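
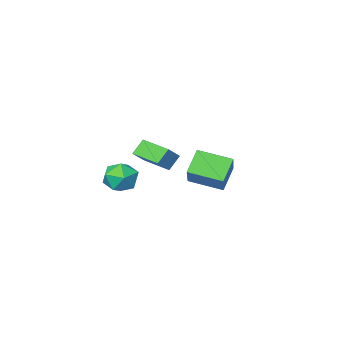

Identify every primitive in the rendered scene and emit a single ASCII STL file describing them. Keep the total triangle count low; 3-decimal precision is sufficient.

solid 
facet normal -0.697 0.679 -0.230
outer loop
vertex -3.782 -3.611 0.262
vertex -2.965 -2.313 1.622
vertex -2.834 -3.022 -0.87
endloop
endfacet
facet normal -0.399 -0.633 -0.663
outer loop
vertex -1.475 -4.347 -0.422
vertex -3.782 -3.611 0.262
vertex -2.834 -3.022 -0.87
endloop
endfacet
facet normal -0.696 0.680 -0.230
outer loop
vertex -2.834 -3.022 -0.87
vertex -2.965 -2.313 1.622
vertex -2.016 -1.724 0.49
endloop
endfacet
facet normal 0.596 0.371 -0.712
outer loop
vertex -2.016 -1.724 0.49
vertex -1.475 -4.347 -0.422
vertex -2.834 -3.022 -0.87
endloop
endfacet
facet normal -0.596 -0.371 0.712
outer loop
vertex -3.782 -3.611 0.262
vertex -1.606 -3.638 2.07
vertex -2.965 -2.313 1.622
endloop
endfacet
facet normal -0.399 -0.633 -0.664
outer loop
vertex -2.424 -4.936 0.71
vertex -3.782 -3.611 0.262
vertex -1.475 -4.347 -0.422
endloop
endfacet
facet normal -0.596 -0.370 0.712
outer loop
vertex -2.424 -4.936 0.71
vertex -1.606 -3.638 2.07
vertex -3.782 -3.611 0.262
endloop
endfacet
facet normal 0.399 0.633 0.664
outer loop
vertex -2.965 -2.313 1.622
vertex -1.606 -3.638 2.07
vertex -2.016 -1.724 0.49
endloop
endfacet
facet normal 0.596 0.371 -0.712
outer loop
vertex -0.658 -3.049 0.938
vertex -1.475 -4.347 -0.422
vertex -2.016 -1.724 0.49
endloop
endfacet
facet normal 0.399 0.633 0.663
outer loop
vertex -2.016 -1.724 0.49
vertex -1.606 -3.638 2.07
vertex -0.658 -3.049 0.938
endloop
endfacet
facet normal 0.696 -0.680 0.230
outer loop
vertex -0.658 -3.049 0.938
vertex -2.424 -4.936 0.71
vertex -1.475 -4.347 -0.422
endloop
endfacet
facet normal 0.697 -0.680 0.230
outer loop
vertex -1.606 -3.638 2.07
vertex -2.424 -4.936 0.71
vertex -0.658 -3.049 0.938
endloop
endfacet
facet normal -0.655 -0.126 0.745
outer loop
vertex 2.724 -1.487 4.564
vertex 2.277 0.222 4.46
vertex 1.962 -1.73 3.853
endloop
endfacet
facet normal 0.253 -0.966 0.058
outer loop
vertex 2.623 -1.602 3.1
vertex 2.724 -1.487 4.564
vertex 1.962 -1.73 3.853
endloop
endfacet
facet normal -0.655 -0.126 0.745
outer loop
vertex 1.962 -1.73 3.853
vertex 2.277 0.222 4.46
vertex 1.515 -0.02 3.749
endloop
endfacet
facet normal -0.713 -0.227 -0.664
outer loop
vertex 1.515 -0.02 3.749
vertex 2.623 -1.602 3.1
vertex 1.962 -1.73 3.853
endloop
endfacet
facet normal 0.713 0.227 0.664
outer loop
vertex 2.724 -1.487 4.564
vertex 2.938 0.35 3.707
vertex 2.277 0.222 4.46
endloop
endfacet
facet normal 0.252 -0.966 0.058
outer loop
vertex 3.385 -1.36 3.811
vertex 2.724 -1.487 4.564
vertex 2.623 -1.602 3.1
endloop
endfacet
facet normal 0.713 0.227 0.664
outer loop
vertex 3.385 -1.36 3.811
vertex 2.938 0.35 3.707
vertex 2.724 -1.487 4.564
endloop
endfacet
facet normal -0.253 0.966 -0.058
outer loop
vertex 2.277 0.222 4.46
vertex 2.938 0.35 3.707
vertex 1.515 -0.02 3.749
endloop
endfacet
facet normal -0.713 -0.227 -0.664
outer loop
vertex 2.176 0.107 2.996
vertex 2.623 -1.602 3.1
vertex 1.515 -0.02 3.749
endloop
endfacet
facet normal -0.253 0.966 -0.059
outer loop
vertex 1.515 -0.02 3.749
vertex 2.938 0.35 3.707
vertex 2.176 0.107 2.996
endloop
endfacet
facet normal 0.655 0.126 -0.745
outer loop
vertex 2.176 0.107 2.996
vertex 3.385 -1.36 3.811
vertex 2.623 -1.602 3.1
endloop
endfacet
facet normal 0.655 0.126 -0.745
outer loop
vertex 2.938 0.35 3.707
vertex 3.385 -1.36 3.811
vertex 2.176 0.107 2.996
endloop
endfacet
facet normal -0.978 0.001 0.211
outer loop
vertex 2.824 -2.039 1.594
vertex 3.02 -2.478 2.506
vertex 3.003 -1.451 2.422
endloop
endfacet
facet normal -0.809 0.548 -0.214
outer loop
vertex 2.824 -2.039 1.594
vertex 3.003 -1.451 2.422
vertex 3.415 -1.199 1.512
endloop
endfacet
facet normal -0.514 0.283 -0.809
outer loop
vertex 2.824 -2.039 1.594
vertex 3.415 -1.199 1.512
vertex 3.688 -2.07 1.034
endloop
endfacet
facet normal -0.502 -0.428 -0.751
outer loop
vertex 2.824 -2.039 1.594
vertex 3.688 -2.07 1.034
vertex 3.443 -2.861 1.648
endloop
endfacet
facet normal -0.789 -0.602 -0.120
outer loop
vertex 2.824 -2.039 1.594
vertex 3.443 -2.861 1.648
vertex 3.02 -2.478 2.506
endloop
endfacet
facet normal -0.315 0.942 0.118
outer loop
vertex 3.415 -1.199 1.512
vertex 3.003 -1.451 2.422
vertex 3.977 -1.119 2.372
endloop
endfacet
facet normal -0.589 0.056 0.806
outer loop
vertex 3.003 -1.451 2.422
vertex 3.02 -2.478 2.506
vertex 3.732 -1.91 2.986
endloop
endfacet
facet normal -0.284 -0.920 0.271
outer loop
vertex 3.02 -2.478 2.506
vertex 3.443 -2.861 1.648
vertex 4.005 -2.781 2.508
endloop
endfacet
facet normal 0.179 -0.637 -0.750
outer loop
vertex 3.443 -2.861 1.648
vertex 3.688 -2.07 1.034
vertex 4.417 -2.529 1.598
endloop
endfacet
facet normal 0.159 0.513 -0.844
outer loop
vertex 3.688 -2.07 1.034
vertex 3.415 -1.199 1.512
vertex 4.4 -1.502 1.514
endloop
endfacet
facet normal 0.502 0.428 0.751
outer loop
vertex 4.596 -1.941 2.426
vertex 3.977 -1.119 2.372
vertex 3.732 -1.91 2.986
endloop
endfacet
facet normal 0.514 -0.283 0.809
outer loop
vertex 4.596 -1.941 2.426
vertex 3.732 -1.91 2.986
vertex 4.005 -2.781 2.508
endloop
endfacet
facet normal 0.809 -0.548 0.214
outer loop
vertex 4.596 -1.941 2.426
vertex 4.005 -2.781 2.508
vertex 4.417 -2.529 1.598
endloop
endfacet
facet normal 0.978 -0.001 -0.211
outer loop
vertex 4.596 -1.941 2.426
vertex 4.417 -2.529 1.598
vertex 4.4 -1.502 1.514
endloop
endfacet
facet normal 0.789 0.602 0.120
outer loop
vertex 4.596 -1.941 2.426
vertex 4.4 -1.502 1.514
vertex 3.977 -1.119 2.372
endloop
endfacet
facet normal -0.179 0.637 0.750
outer loop
vertex 3.732 -1.91 2.986
vertex 3.977 -1.119 2.372
vertex 3.003 -1.451 2.422
endloop
endfacet
facet normal -0.159 -0.513 0.844
outer loop
vertex 4.005 -2.781 2.508
vertex 3.732 -1.91 2.986
vertex 3.02 -2.478 2.506
endloop
endfacet
facet normal 0.315 -0.942 -0.118
outer loop
vertex 4.417 -2.529 1.598
vertex 4.005 -2.781 2.508
vertex 3.443 -2.861 1.648
endloop
endfacet
facet normal 0.589 -0.056 -0.806
outer loop
vertex 4.4 -1.502 1.514
vertex 4.417 -2.529 1.598
vertex 3.688 -2.07 1.034
endloop
endfacet
facet normal 0.284 0.920 -0.271
outer loop
vertex 3.977 -1.119 2.372
vertex 4.4 -1.502 1.514
vertex 3.415 -1.199 1.512
endloop
endfacet

endsolid


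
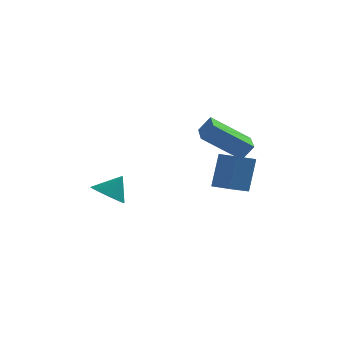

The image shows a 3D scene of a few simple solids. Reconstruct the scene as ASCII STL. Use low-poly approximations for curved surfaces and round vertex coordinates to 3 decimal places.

solid 
facet normal -0.511 -0.306 -0.804
outer loop
vertex -0.765 -3.524 1.509
vertex -1.452 -3.551 1.956
vertex -1.078 -2.98 1.501
endloop
endfacet
facet normal 0.865 0.497 -0.068
outer loop
vertex -0.765 -3.524 1.509
vertex -1.078 -2.98 1.501
vertex -0.848 -3.189 2.904
endloop
endfacet
facet normal -0.512 -0.305 -0.803
outer loop
vertex -1.078 -2.98 1.501
vertex -1.452 -3.551 1.956
vertex -1.61 -2.77 1.76
endloop
endfacet
facet normal 0.396 0.915 0.071
outer loop
vertex -1.078 -2.98 1.501
vertex -1.61 -2.77 1.76
vertex -0.848 -3.189 2.904
endloop
endfacet
facet normal -0.512 -0.305 -0.803
outer loop
vertex -1.61 -2.77 1.76
vertex -1.452 -3.551 1.956
vertex -2.049 -3.018 2.134
endloop
endfacet
facet normal -0.144 0.894 0.424
outer loop
vertex -1.61 -2.77 1.76
vertex -2.049 -3.018 2.134
vertex -0.848 -3.189 2.904
endloop
endfacet
facet normal -0.512 -0.305 -0.803
outer loop
vertex -2.049 -3.018 2.134
vertex -1.452 -3.551 1.956
vertex -2.138 -3.577 2.403
endloop
endfacet
facet normal -0.437 0.446 0.781
outer loop
vertex -2.049 -3.018 2.134
vertex -2.138 -3.577 2.403
vertex -0.848 -3.189 2.904
endloop
endfacet
facet normal -0.512 -0.306 -0.803
outer loop
vertex -2.138 -3.577 2.403
vertex -1.452 -3.551 1.956
vertex -1.825 -4.121 2.411
endloop
endfacet
facet normal -0.313 -0.166 0.935
outer loop
vertex -2.138 -3.577 2.403
vertex -1.825 -4.121 2.411
vertex -0.848 -3.189 2.904
endloop
endfacet
facet normal -0.511 -0.307 -0.803
outer loop
vertex -1.825 -4.121 2.411
vertex -1.452 -3.551 1.956
vertex -1.293 -4.331 2.153
endloop
endfacet
facet normal 0.156 -0.584 0.796
outer loop
vertex -1.825 -4.121 2.411
vertex -1.293 -4.331 2.153
vertex -0.848 -3.189 2.904
endloop
endfacet
facet normal -0.511 -0.307 -0.803
outer loop
vertex -1.293 -4.331 2.153
vertex -1.452 -3.551 1.956
vertex -0.854 -4.083 1.779
endloop
endfacet
facet normal 0.697 -0.563 0.444
outer loop
vertex -1.293 -4.331 2.153
vertex -0.854 -4.083 1.779
vertex -0.848 -3.189 2.904
endloop
endfacet
facet normal -0.511 -0.307 -0.803
outer loop
vertex -0.854 -4.083 1.779
vertex -1.452 -3.551 1.956
vertex -0.765 -3.524 1.509
endloop
endfacet
facet normal 0.989 -0.116 0.087
outer loop
vertex -0.854 -4.083 1.779
vertex -0.765 -3.524 1.509
vertex -0.848 -3.189 2.904
endloop
endfacet
facet normal -0.580 -0.078 -0.811
outer loop
vertex 2.259 -0.658 4.174
vertex 2.115 1.025 4.116
vertex 3.969 -0.554 2.942
endloop
endfacet
facet normal 0.085 -0.996 0.034
outer loop
vertex 4.485 -0.485 3.664
vertex 2.259 -0.658 4.174
vertex 3.969 -0.554 2.942
endloop
endfacet
facet normal -0.580 -0.078 -0.811
outer loop
vertex 3.969 -0.554 2.942
vertex 2.115 1.025 4.116
vertex 3.825 1.129 2.884
endloop
endfacet
facet normal 0.810 0.049 -0.584
outer loop
vertex 3.825 1.129 2.884
vertex 4.485 -0.485 3.664
vertex 3.969 -0.554 2.942
endloop
endfacet
facet normal -0.810 -0.049 0.584
outer loop
vertex 2.259 -0.658 4.174
vertex 2.631 1.094 4.838
vertex 2.115 1.025 4.116
endloop
endfacet
facet normal 0.085 -0.996 0.034
outer loop
vertex 2.775 -0.589 4.896
vertex 2.259 -0.658 4.174
vertex 4.485 -0.485 3.664
endloop
endfacet
facet normal -0.810 -0.049 0.584
outer loop
vertex 2.775 -0.589 4.896
vertex 2.631 1.094 4.838
vertex 2.259 -0.658 4.174
endloop
endfacet
facet normal -0.085 0.996 -0.034
outer loop
vertex 2.115 1.025 4.116
vertex 2.631 1.094 4.838
vertex 3.825 1.129 2.884
endloop
endfacet
facet normal 0.810 0.049 -0.584
outer loop
vertex 4.341 1.198 3.606
vertex 4.485 -0.485 3.664
vertex 3.825 1.129 2.884
endloop
endfacet
facet normal -0.085 0.996 -0.034
outer loop
vertex 3.825 1.129 2.884
vertex 2.631 1.094 4.838
vertex 4.341 1.198 3.606
endloop
endfacet
facet normal 0.580 0.078 0.811
outer loop
vertex 4.341 1.198 3.606
vertex 2.775 -0.589 4.896
vertex 4.485 -0.485 3.664
endloop
endfacet
facet normal 0.580 0.078 0.811
outer loop
vertex 2.631 1.094 4.838
vertex 2.775 -0.589 4.896
vertex 4.341 1.198 3.606
endloop
endfacet
facet normal -0.681 -0.643 0.350
outer loop
vertex 3.796 1.13 2.535
vertex 2.983 1.918 2.399
vertex 3.493 0.524 0.835
endloop
endfacet
facet normal 0.713 -0.691 0.119
outer loop
vertex 4.297 1.282 0.421
vertex 3.796 1.13 2.535
vertex 3.493 0.524 0.835
endloop
endfacet
facet normal -0.681 -0.643 0.350
outer loop
vertex 3.493 0.524 0.835
vertex 2.983 1.918 2.399
vertex 2.68 1.312 0.699
endloop
endfacet
facet normal -0.166 -0.331 -0.929
outer loop
vertex 2.68 1.312 0.699
vertex 4.297 1.282 0.421
vertex 3.493 0.524 0.835
endloop
endfacet
facet normal 0.166 0.331 0.929
outer loop
vertex 3.796 1.13 2.535
vertex 3.787 2.676 1.985
vertex 2.983 1.918 2.399
endloop
endfacet
facet normal 0.713 -0.691 0.119
outer loop
vertex 4.6 1.888 2.121
vertex 3.796 1.13 2.535
vertex 4.297 1.282 0.421
endloop
endfacet
facet normal 0.166 0.331 0.929
outer loop
vertex 4.6 1.888 2.121
vertex 3.787 2.676 1.985
vertex 3.796 1.13 2.535
endloop
endfacet
facet normal -0.713 0.691 -0.119
outer loop
vertex 2.983 1.918 2.399
vertex 3.787 2.676 1.985
vertex 2.68 1.312 0.699
endloop
endfacet
facet normal -0.166 -0.331 -0.929
outer loop
vertex 3.484 2.07 0.285
vertex 4.297 1.282 0.421
vertex 2.68 1.312 0.699
endloop
endfacet
facet normal -0.713 0.691 -0.119
outer loop
vertex 2.68 1.312 0.699
vertex 3.787 2.676 1.985
vertex 3.484 2.07 0.285
endloop
endfacet
facet normal 0.681 0.643 -0.350
outer loop
vertex 3.484 2.07 0.285
vertex 4.6 1.888 2.121
vertex 4.297 1.282 0.421
endloop
endfacet
facet normal 0.681 0.643 -0.350
outer loop
vertex 3.787 2.676 1.985
vertex 4.6 1.888 2.121
vertex 3.484 2.07 0.285
endloop
endfacet

endsolid


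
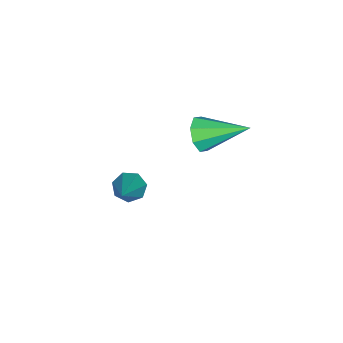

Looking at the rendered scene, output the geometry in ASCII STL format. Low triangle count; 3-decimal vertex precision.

solid 
facet normal -0.757 -0.217 -0.616
outer loop
vertex 1.053 -2.04 -0.382
vertex 0.677 -2.159 0.122
vertex 0.768 -1.605 -0.185
endloop
endfacet
facet normal 0.584 0.620 -0.524
outer loop
vertex 1.053 -2.04 -0.382
vertex 0.768 -1.605 -0.185
vertex 2.343 -1.681 1.478
endloop
endfacet
facet normal -0.758 -0.217 -0.616
outer loop
vertex 0.768 -1.605 -0.185
vertex 0.677 -2.159 0.122
vertex 0.415 -1.587 0.243
endloop
endfacet
facet normal 0.049 0.999 -0.001
outer loop
vertex 0.768 -1.605 -0.185
vertex 0.415 -1.587 0.243
vertex 2.343 -1.681 1.478
endloop
endfacet
facet normal -0.757 -0.217 -0.616
outer loop
vertex 0.415 -1.587 0.243
vertex 0.677 -2.159 0.122
vertex 0.259 -2.0 0.58
endloop
endfacet
facet normal -0.379 0.667 0.642
outer loop
vertex 0.415 -1.587 0.243
vertex 0.259 -2.0 0.58
vertex 2.343 -1.681 1.478
endloop
endfacet
facet normal -0.757 -0.218 -0.615
outer loop
vertex 0.259 -2.0 0.58
vertex 0.677 -2.159 0.122
vertex 0.418 -2.532 0.573
endloop
endfacet
facet normal -0.376 -0.125 0.918
outer loop
vertex 0.259 -2.0 0.58
vertex 0.418 -2.532 0.573
vertex 2.343 -1.681 1.478
endloop
endfacet
facet normal -0.758 -0.218 -0.615
outer loop
vertex 0.418 -2.532 0.573
vertex 0.677 -2.159 0.122
vertex 0.772 -2.783 0.226
endloop
endfacet
facet normal 0.054 -0.782 0.621
outer loop
vertex 0.418 -2.532 0.573
vertex 0.772 -2.783 0.226
vertex 2.343 -1.681 1.478
endloop
endfacet
facet normal -0.758 -0.218 -0.615
outer loop
vertex 0.772 -2.783 0.226
vertex 0.677 -2.159 0.122
vertex 1.054 -2.564 -0.199
endloop
endfacet
facet normal 0.588 -0.808 -0.026
outer loop
vertex 0.772 -2.783 0.226
vertex 1.054 -2.564 -0.199
vertex 2.343 -1.681 1.478
endloop
endfacet
facet normal -0.757 -0.217 -0.616
outer loop
vertex 1.054 -2.564 -0.199
vertex 0.677 -2.159 0.122
vertex 1.053 -2.04 -0.382
endloop
endfacet
facet normal 0.824 -0.185 -0.536
outer loop
vertex 1.054 -2.564 -0.199
vertex 1.053 -2.04 -0.382
vertex 2.343 -1.681 1.478
endloop
endfacet
facet normal 0.134 -0.896 -0.424
outer loop
vertex -2.462 -1.14 1.055
vertex -2.864 -0.894 0.408
vertex -2.096 -0.886 0.634
endloop
endfacet
facet normal 0.698 0.154 0.699
outer loop
vertex -2.462 -1.14 1.055
vertex -2.096 -0.886 0.634
vertex -3.136 0.934 1.272
endloop
endfacet
facet normal 0.134 -0.896 -0.423
outer loop
vertex -2.096 -0.886 0.634
vertex -2.864 -0.894 0.408
vertex -2.181 -0.638 0.081
endloop
endfacet
facet normal 0.877 0.474 0.078
outer loop
vertex -2.096 -0.886 0.634
vertex -2.181 -0.638 0.081
vertex -3.136 0.934 1.272
endloop
endfacet
facet normal 0.133 -0.896 -0.423
outer loop
vertex -2.181 -0.638 0.081
vertex -2.864 -0.894 0.408
vertex -2.665 -0.539 -0.281
endloop
endfacet
facet normal 0.517 0.694 -0.501
outer loop
vertex -2.181 -0.638 0.081
vertex -2.665 -0.539 -0.281
vertex -3.136 0.934 1.272
endloop
endfacet
facet normal 0.134 -0.896 -0.423
outer loop
vertex -2.665 -0.539 -0.281
vertex -2.864 -0.894 0.408
vertex -3.266 -0.649 -0.238
endloop
endfacet
facet normal -0.176 0.687 -0.705
outer loop
vertex -2.665 -0.539 -0.281
vertex -3.266 -0.649 -0.238
vertex -3.136 0.934 1.272
endloop
endfacet
facet normal 0.133 -0.896 -0.423
outer loop
vertex -3.266 -0.649 -0.238
vertex -2.864 -0.894 0.408
vertex -3.631 -0.902 0.183
endloop
endfacet
facet normal -0.790 0.456 -0.410
outer loop
vertex -3.266 -0.649 -0.238
vertex -3.631 -0.902 0.183
vertex -3.136 0.934 1.272
endloop
endfacet
facet normal 0.134 -0.896 -0.424
outer loop
vertex -3.631 -0.902 0.183
vertex -2.864 -0.894 0.408
vertex -3.547 -1.151 0.736
endloop
endfacet
facet normal -0.968 0.137 0.209
outer loop
vertex -3.631 -0.902 0.183
vertex -3.547 -1.151 0.736
vertex -3.136 0.934 1.272
endloop
endfacet
facet normal 0.134 -0.896 -0.423
outer loop
vertex -3.547 -1.151 0.736
vertex -2.864 -0.894 0.408
vertex -3.063 -1.249 1.097
endloop
endfacet
facet normal -0.607 -0.084 0.791
outer loop
vertex -3.547 -1.151 0.736
vertex -3.063 -1.249 1.097
vertex -3.136 0.934 1.272
endloop
endfacet
facet normal 0.133 -0.896 -0.423
outer loop
vertex -3.063 -1.249 1.097
vertex -2.864 -0.894 0.408
vertex -2.462 -1.14 1.055
endloop
endfacet
facet normal 0.083 -0.077 0.994
outer loop
vertex -3.063 -1.249 1.097
vertex -2.462 -1.14 1.055
vertex -3.136 0.934 1.272
endloop
endfacet

endsolid


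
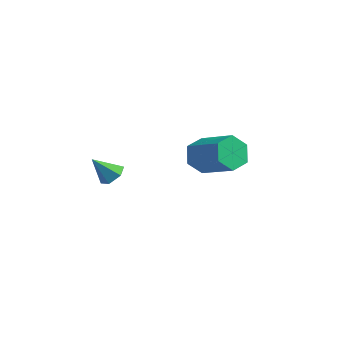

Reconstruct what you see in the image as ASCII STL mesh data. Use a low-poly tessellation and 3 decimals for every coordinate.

solid 
facet normal 0.463 0.444 -0.767
outer loop
vertex -2.564 -2.568 1.14
vertex -3.105 -2.437 0.889
vertex -2.844 -2.043 1.275
endloop
endfacet
facet normal 0.513 0.053 0.857
outer loop
vertex -2.564 -2.568 1.14
vertex -2.844 -2.043 1.275
vertex -3.675 -2.983 1.831
endloop
endfacet
facet normal 0.463 0.444 -0.767
outer loop
vertex -2.844 -2.043 1.275
vertex -3.105 -2.437 0.889
vertex -3.385 -1.912 1.024
endloop
endfacet
facet normal -0.200 0.624 0.756
outer loop
vertex -2.844 -2.043 1.275
vertex -3.385 -1.912 1.024
vertex -3.675 -2.983 1.831
endloop
endfacet
facet normal 0.464 0.444 -0.766
outer loop
vertex -3.385 -1.912 1.024
vertex -3.105 -2.437 0.889
vertex -3.645 -2.306 0.638
endloop
endfacet
facet normal -0.897 0.394 0.201
outer loop
vertex -3.385 -1.912 1.024
vertex -3.645 -2.306 0.638
vertex -3.675 -2.983 1.831
endloop
endfacet
facet normal 0.464 0.445 -0.766
outer loop
vertex -3.645 -2.306 0.638
vertex -3.105 -2.437 0.889
vertex -3.365 -2.83 0.503
endloop
endfacet
facet normal -0.879 -0.405 -0.252
outer loop
vertex -3.645 -2.306 0.638
vertex -3.365 -2.83 0.503
vertex -3.675 -2.983 1.831
endloop
endfacet
facet normal 0.465 0.445 -0.766
outer loop
vertex -3.365 -2.83 0.503
vertex -3.105 -2.437 0.889
vertex -2.825 -2.962 0.754
endloop
endfacet
facet normal -0.168 -0.974 -0.151
outer loop
vertex -3.365 -2.83 0.503
vertex -2.825 -2.962 0.754
vertex -3.675 -2.983 1.831
endloop
endfacet
facet normal 0.463 0.444 -0.767
outer loop
vertex -2.825 -2.962 0.754
vertex -3.105 -2.437 0.889
vertex -2.564 -2.568 1.14
endloop
endfacet
facet normal 0.530 -0.746 0.403
outer loop
vertex -2.825 -2.962 0.754
vertex -2.564 -2.568 1.14
vertex -3.675 -2.983 1.831
endloop
endfacet
facet normal -0.881 0.087 -0.465
outer loop
vertex -2.461 2.425 -1.11
vertex -2.803 2.835 -0.386
vertex -2.412 3.32 -1.036
endloop
endfacet
facet normal 0.470 0.047 -0.881
outer loop
vertex -2.461 2.425 -1.11
vertex -2.412 3.32 -1.036
vertex -0.735 2.254 -0.198
endloop
endfacet
facet normal 0.471 0.048 -0.881
outer loop
vertex -0.735 2.254 -0.198
vertex -2.412 3.32 -1.036
vertex -0.686 3.15 -0.123
endloop
endfacet
facet normal 0.881 -0.087 0.466
outer loop
vertex -0.735 2.254 -0.198
vertex -0.686 3.15 -0.123
vertex -1.077 2.665 0.526
endloop
endfacet
facet normal -0.881 0.087 -0.465
outer loop
vertex -2.412 3.32 -1.036
vertex -2.803 2.835 -0.386
vertex -2.754 3.731 -0.311
endloop
endfacet
facet normal 0.282 0.886 -0.369
outer loop
vertex -2.412 3.32 -1.036
vertex -2.754 3.731 -0.311
vertex -0.686 3.15 -0.123
endloop
endfacet
facet normal 0.282 0.886 -0.368
outer loop
vertex -0.686 3.15 -0.123
vertex -2.754 3.731 -0.311
vertex -1.028 3.56 0.601
endloop
endfacet
facet normal 0.881 -0.087 0.465
outer loop
vertex -0.686 3.15 -0.123
vertex -1.028 3.56 0.601
vertex -1.077 2.665 0.526
endloop
endfacet
facet normal -0.881 0.087 -0.466
outer loop
vertex -2.754 3.731 -0.311
vertex -2.803 2.835 -0.386
vertex -3.145 3.246 0.338
endloop
endfacet
facet normal -0.188 0.838 0.513
outer loop
vertex -2.754 3.731 -0.311
vertex -3.145 3.246 0.338
vertex -1.028 3.56 0.601
endloop
endfacet
facet normal -0.188 0.838 0.513
outer loop
vertex -1.028 3.56 0.601
vertex -3.145 3.246 0.338
vertex -1.419 3.075 1.25
endloop
endfacet
facet normal 0.881 -0.087 0.465
outer loop
vertex -1.028 3.56 0.601
vertex -1.419 3.075 1.25
vertex -1.077 2.665 0.526
endloop
endfacet
facet normal -0.881 0.087 -0.466
outer loop
vertex -3.145 3.246 0.338
vertex -2.803 2.835 -0.386
vertex -3.194 2.35 0.263
endloop
endfacet
facet normal -0.470 -0.048 0.881
outer loop
vertex -3.145 3.246 0.338
vertex -3.194 2.35 0.263
vertex -1.419 3.075 1.25
endloop
endfacet
facet normal -0.471 -0.047 0.881
outer loop
vertex -1.419 3.075 1.25
vertex -3.194 2.35 0.263
vertex -1.468 2.18 1.176
endloop
endfacet
facet normal 0.881 -0.087 0.465
outer loop
vertex -1.419 3.075 1.25
vertex -1.468 2.18 1.176
vertex -1.077 2.665 0.526
endloop
endfacet
facet normal -0.881 0.087 -0.465
outer loop
vertex -3.194 2.35 0.263
vertex -2.803 2.835 -0.386
vertex -2.852 1.94 -0.461
endloop
endfacet
facet normal -0.282 -0.886 0.368
outer loop
vertex -3.194 2.35 0.263
vertex -2.852 1.94 -0.461
vertex -1.468 2.18 1.176
endloop
endfacet
facet normal -0.283 -0.886 0.369
outer loop
vertex -1.468 2.18 1.176
vertex -2.852 1.94 -0.461
vertex -1.126 1.769 0.451
endloop
endfacet
facet normal 0.881 -0.087 0.465
outer loop
vertex -1.468 2.18 1.176
vertex -1.126 1.769 0.451
vertex -1.077 2.665 0.526
endloop
endfacet
facet normal -0.881 0.087 -0.465
outer loop
vertex -2.852 1.94 -0.461
vertex -2.803 2.835 -0.386
vertex -2.461 2.425 -1.11
endloop
endfacet
facet normal 0.188 -0.838 -0.513
outer loop
vertex -2.852 1.94 -0.461
vertex -2.461 2.425 -1.11
vertex -1.126 1.769 0.451
endloop
endfacet
facet normal 0.188 -0.838 -0.513
outer loop
vertex -1.126 1.769 0.451
vertex -2.461 2.425 -1.11
vertex -0.735 2.254 -0.198
endloop
endfacet
facet normal 0.881 -0.087 0.466
outer loop
vertex -1.126 1.769 0.451
vertex -0.735 2.254 -0.198
vertex -1.077 2.665 0.526
endloop
endfacet

endsolid


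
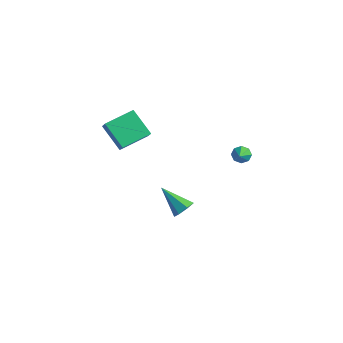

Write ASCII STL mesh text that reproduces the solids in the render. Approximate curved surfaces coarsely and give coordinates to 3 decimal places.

solid 
facet normal -0.504 0.688 -0.522
outer loop
vertex 3.691 2.228 0.722
vertex 3.213 2.129 1.053
vertex 3.675 2.493 1.087
endloop
endfacet
facet normal 0.997 0.076 -0.012
outer loop
vertex 3.691 2.228 0.722
vertex 3.675 2.493 1.087
vertex 3.767 1.371 1.627
endloop
endfacet
facet normal -0.504 0.688 -0.522
outer loop
vertex 3.675 2.493 1.087
vertex 3.213 2.129 1.053
vertex 3.389 2.545 1.432
endloop
endfacet
facet normal 0.749 0.336 0.571
outer loop
vertex 3.675 2.493 1.087
vertex 3.389 2.545 1.432
vertex 3.767 1.371 1.627
endloop
endfacet
facet normal -0.504 0.689 -0.522
outer loop
vertex 3.389 2.545 1.432
vertex 3.213 2.129 1.053
vertex 2.999 2.353 1.555
endloop
endfacet
facet normal 0.193 0.221 0.956
outer loop
vertex 3.389 2.545 1.432
vertex 2.999 2.353 1.555
vertex 3.767 1.371 1.627
endloop
endfacet
facet normal -0.504 0.688 -0.522
outer loop
vertex 2.999 2.353 1.555
vertex 3.213 2.129 1.053
vertex 2.734 2.029 1.384
endloop
endfacet
facet normal -0.344 -0.202 0.917
outer loop
vertex 2.999 2.353 1.555
vertex 2.734 2.029 1.384
vertex 3.767 1.371 1.627
endloop
endfacet
facet normal -0.504 0.688 -0.522
outer loop
vertex 2.734 2.029 1.384
vertex 3.213 2.129 1.053
vertex 2.75 1.764 1.019
endloop
endfacet
facet normal -0.550 -0.687 0.475
outer loop
vertex 2.734 2.029 1.384
vertex 2.75 1.764 1.019
vertex 3.767 1.371 1.627
endloop
endfacet
facet normal -0.504 0.688 -0.523
outer loop
vertex 2.75 1.764 1.019
vertex 3.213 2.129 1.053
vertex 3.037 1.712 0.674
endloop
endfacet
facet normal -0.301 -0.947 -0.108
outer loop
vertex 2.75 1.764 1.019
vertex 3.037 1.712 0.674
vertex 3.767 1.371 1.627
endloop
endfacet
facet normal -0.505 0.687 -0.522
outer loop
vertex 3.037 1.712 0.674
vertex 3.213 2.129 1.053
vertex 3.427 1.905 0.551
endloop
endfacet
facet normal 0.256 -0.831 -0.493
outer loop
vertex 3.037 1.712 0.674
vertex 3.427 1.905 0.551
vertex 3.767 1.371 1.627
endloop
endfacet
facet normal -0.504 0.688 -0.522
outer loop
vertex 3.427 1.905 0.551
vertex 3.213 2.129 1.053
vertex 3.691 2.228 0.722
endloop
endfacet
facet normal 0.793 -0.408 -0.453
outer loop
vertex 3.427 1.905 0.551
vertex 3.691 2.228 0.722
vertex 3.767 1.371 1.627
endloop
endfacet
facet normal 0.765 0.164 -0.623
outer loop
vertex 1.407 -0.332 -3.301
vertex 0.919 -0.126 -3.846
vertex 1.254 0.309 -3.32
endloop
endfacet
facet normal 0.322 0.105 0.941
outer loop
vertex 1.407 -0.332 -3.301
vertex 1.254 0.309 -3.32
vertex -0.619 -0.454 -2.594
endloop
endfacet
facet normal 0.766 0.163 -0.622
outer loop
vertex 1.254 0.309 -3.32
vertex 0.919 -0.126 -3.846
vertex 0.849 0.623 -3.736
endloop
endfacet
facet normal -0.064 0.766 0.640
outer loop
vertex 1.254 0.309 -3.32
vertex 0.849 0.623 -3.736
vertex -0.619 -0.454 -2.594
endloop
endfacet
facet normal 0.765 0.163 -0.623
outer loop
vertex 0.849 0.623 -3.736
vertex 0.919 -0.126 -3.846
vertex 0.497 0.373 -4.234
endloop
endfacet
facet normal -0.587 0.809 0.009
outer loop
vertex 0.849 0.623 -3.736
vertex 0.497 0.373 -4.234
vertex -0.619 -0.454 -2.594
endloop
endfacet
facet normal 0.765 0.163 -0.622
outer loop
vertex 0.497 0.373 -4.234
vertex 0.919 -0.126 -3.846
vertex 0.463 -0.253 -4.44
endloop
endfacet
facet normal -0.854 0.204 -0.478
outer loop
vertex 0.497 0.373 -4.234
vertex 0.463 -0.253 -4.44
vertex -0.619 -0.454 -2.594
endloop
endfacet
facet normal 0.765 0.163 -0.622
outer loop
vertex 0.463 -0.253 -4.44
vertex 0.919 -0.126 -3.846
vertex 0.772 -0.783 -4.199
endloop
endfacet
facet normal -0.664 -0.594 -0.454
outer loop
vertex 0.463 -0.253 -4.44
vertex 0.772 -0.783 -4.199
vertex -0.619 -0.454 -2.594
endloop
endfacet
facet normal 0.765 0.163 -0.623
outer loop
vertex 0.772 -0.783 -4.199
vertex 0.919 -0.126 -3.846
vertex 1.192 -0.818 -3.692
endloop
endfacet
facet normal -0.159 -0.985 0.064
outer loop
vertex 0.772 -0.783 -4.199
vertex 1.192 -0.818 -3.692
vertex -0.619 -0.454 -2.594
endloop
endfacet
facet normal 0.765 0.163 -0.623
outer loop
vertex 1.192 -0.818 -3.692
vertex 0.919 -0.126 -3.846
vertex 1.407 -0.332 -3.301
endloop
endfacet
facet normal 0.279 -0.674 0.684
outer loop
vertex 1.192 -0.818 -3.692
vertex 1.407 -0.332 -3.301
vertex -0.619 -0.454 -2.594
endloop
endfacet
facet normal -0.610 0.341 -0.715
outer loop
vertex -2.0 -3.665 3.818
vertex -1.565 -1.917 4.28
vertex -0.577 -3.695 2.59
endloop
endfacet
facet normal -0.234 -0.940 -0.248
outer loop
vertex 0.045 -4.043 3.32
vertex -2.0 -3.665 3.818
vertex -0.577 -3.695 2.59
endloop
endfacet
facet normal -0.610 0.341 -0.715
outer loop
vertex -0.577 -3.695 2.59
vertex -1.565 -1.917 4.28
vertex -0.142 -1.947 3.053
endloop
endfacet
facet normal 0.757 -0.016 -0.653
outer loop
vertex -0.142 -1.947 3.053
vertex 0.045 -4.043 3.32
vertex -0.577 -3.695 2.59
endloop
endfacet
facet normal -0.757 0.016 0.653
outer loop
vertex -2.0 -3.665 3.818
vertex -0.943 -2.265 5.01
vertex -1.565 -1.917 4.28
endloop
endfacet
facet normal -0.234 -0.940 -0.249
outer loop
vertex -1.378 -4.013 4.547
vertex -2.0 -3.665 3.818
vertex 0.045 -4.043 3.32
endloop
endfacet
facet normal -0.757 0.015 0.653
outer loop
vertex -1.378 -4.013 4.547
vertex -0.943 -2.265 5.01
vertex -2.0 -3.665 3.818
endloop
endfacet
facet normal 0.234 0.940 0.249
outer loop
vertex -1.565 -1.917 4.28
vertex -0.943 -2.265 5.01
vertex -0.142 -1.947 3.053
endloop
endfacet
facet normal 0.757 -0.016 -0.653
outer loop
vertex 0.48 -2.295 3.782
vertex 0.045 -4.043 3.32
vertex -0.142 -1.947 3.053
endloop
endfacet
facet normal 0.234 0.940 0.249
outer loop
vertex -0.142 -1.947 3.053
vertex -0.943 -2.265 5.01
vertex 0.48 -2.295 3.782
endloop
endfacet
facet normal 0.610 -0.341 0.716
outer loop
vertex 0.48 -2.295 3.782
vertex -1.378 -4.013 4.547
vertex 0.045 -4.043 3.32
endloop
endfacet
facet normal 0.610 -0.341 0.715
outer loop
vertex -0.943 -2.265 5.01
vertex -1.378 -4.013 4.547
vertex 0.48 -2.295 3.782
endloop
endfacet

endsolid


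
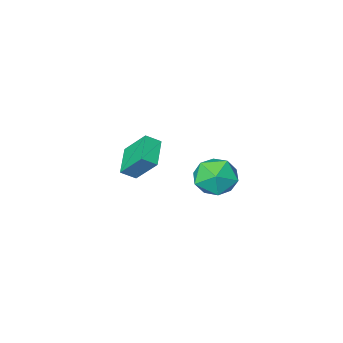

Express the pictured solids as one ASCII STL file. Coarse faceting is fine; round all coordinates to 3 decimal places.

solid 
facet normal -0.790 0.292 -0.539
outer loop
vertex -1.501 -2.367 -0.512
vertex -0.613 -1.164 -1.161
vertex -0.995 -3.462 -1.847
endloop
endfacet
facet normal -0.544 -0.738 0.399
outer loop
vertex -0.307 -3.716 -1.379
vertex -1.501 -2.367 -0.512
vertex -0.995 -3.462 -1.847
endloop
endfacet
facet normal -0.790 0.292 -0.539
outer loop
vertex -0.995 -3.462 -1.847
vertex -0.613 -1.164 -1.161
vertex -0.107 -2.259 -2.497
endloop
endfacet
facet normal 0.281 -0.608 -0.743
outer loop
vertex -0.107 -2.259 -2.497
vertex -0.307 -3.716 -1.379
vertex -0.995 -3.462 -1.847
endloop
endfacet
facet normal -0.281 0.608 0.743
outer loop
vertex -1.501 -2.367 -0.512
vertex 0.075 -1.418 -0.693
vertex -0.613 -1.164 -1.161
endloop
endfacet
facet normal -0.544 -0.738 0.399
outer loop
vertex -0.813 -2.621 -0.043
vertex -1.501 -2.367 -0.512
vertex -0.307 -3.716 -1.379
endloop
endfacet
facet normal -0.281 0.609 0.742
outer loop
vertex -0.813 -2.621 -0.043
vertex 0.075 -1.418 -0.693
vertex -1.501 -2.367 -0.512
endloop
endfacet
facet normal 0.544 0.738 -0.399
outer loop
vertex -0.613 -1.164 -1.161
vertex 0.075 -1.418 -0.693
vertex -0.107 -2.259 -2.497
endloop
endfacet
facet normal 0.281 -0.608 -0.742
outer loop
vertex 0.581 -2.513 -2.028
vertex -0.307 -3.716 -1.379
vertex -0.107 -2.259 -2.497
endloop
endfacet
facet normal 0.544 0.738 -0.399
outer loop
vertex -0.107 -2.259 -2.497
vertex 0.075 -1.418 -0.693
vertex 0.581 -2.513 -2.028
endloop
endfacet
facet normal 0.790 -0.292 0.539
outer loop
vertex 0.581 -2.513 -2.028
vertex -0.813 -2.621 -0.043
vertex -0.307 -3.716 -1.379
endloop
endfacet
facet normal 0.790 -0.292 0.539
outer loop
vertex 0.075 -1.418 -0.693
vertex -0.813 -2.621 -0.043
vertex 0.581 -2.513 -2.028
endloop
endfacet
facet normal -0.799 0.413 0.438
outer loop
vertex -2.375 2.723 0.072
vertex -1.719 3.016 0.992
vertex -1.829 3.754 0.095
endloop
endfacet
facet normal -0.848 0.455 -0.273
outer loop
vertex -2.375 2.723 0.072
vertex -1.829 3.754 0.095
vertex -1.849 3.126 -0.889
endloop
endfacet
facet normal -0.819 -0.208 -0.535
outer loop
vertex -2.375 2.723 0.072
vertex -1.849 3.126 -0.889
vertex -1.752 2.0 -0.6
endloop
endfacet
facet normal -0.751 -0.660 0.013
outer loop
vertex -2.375 2.723 0.072
vertex -1.752 2.0 -0.6
vertex -1.671 1.931 0.563
endloop
endfacet
facet normal -0.739 -0.276 0.615
outer loop
vertex -2.375 2.723 0.072
vertex -1.671 1.931 0.563
vertex -1.719 3.016 0.992
endloop
endfacet
facet normal -0.279 0.812 -0.513
outer loop
vertex -1.849 3.126 -0.889
vertex -1.829 3.754 0.095
vertex -0.869 3.669 -0.563
endloop
endfacet
facet normal -0.199 0.745 0.637
outer loop
vertex -1.829 3.754 0.095
vertex -1.719 3.016 0.992
vertex -0.788 3.6 0.6
endloop
endfacet
facet normal -0.102 -0.370 0.924
outer loop
vertex -1.719 3.016 0.992
vertex -1.671 1.931 0.563
vertex -0.691 2.474 0.889
endloop
endfacet
facet normal -0.122 -0.991 -0.050
outer loop
vertex -1.671 1.931 0.563
vertex -1.752 2.0 -0.6
vertex -0.711 1.846 -0.095
endloop
endfacet
facet normal -0.231 -0.261 -0.937
outer loop
vertex -1.752 2.0 -0.6
vertex -1.849 3.126 -0.889
vertex -0.821 2.584 -0.992
endloop
endfacet
facet normal 0.751 0.660 -0.013
outer loop
vertex -0.165 2.877 -0.072
vertex -0.869 3.669 -0.563
vertex -0.788 3.6 0.6
endloop
endfacet
facet normal 0.819 0.208 0.535
outer loop
vertex -0.165 2.877 -0.072
vertex -0.788 3.6 0.6
vertex -0.691 2.474 0.889
endloop
endfacet
facet normal 0.848 -0.455 0.273
outer loop
vertex -0.165 2.877 -0.072
vertex -0.691 2.474 0.889
vertex -0.711 1.846 -0.095
endloop
endfacet
facet normal 0.799 -0.413 -0.438
outer loop
vertex -0.165 2.877 -0.072
vertex -0.711 1.846 -0.095
vertex -0.821 2.584 -0.992
endloop
endfacet
facet normal 0.739 0.276 -0.615
outer loop
vertex -0.165 2.877 -0.072
vertex -0.821 2.584 -0.992
vertex -0.869 3.669 -0.563
endloop
endfacet
facet normal 0.122 0.991 0.050
outer loop
vertex -0.788 3.6 0.6
vertex -0.869 3.669 -0.563
vertex -1.829 3.754 0.095
endloop
endfacet
facet normal 0.231 0.261 0.937
outer loop
vertex -0.691 2.474 0.889
vertex -0.788 3.6 0.6
vertex -1.719 3.016 0.992
endloop
endfacet
facet normal 0.279 -0.812 0.513
outer loop
vertex -0.711 1.846 -0.095
vertex -0.691 2.474 0.889
vertex -1.671 1.931 0.563
endloop
endfacet
facet normal 0.199 -0.745 -0.637
outer loop
vertex -0.821 2.584 -0.992
vertex -0.711 1.846 -0.095
vertex -1.752 2.0 -0.6
endloop
endfacet
facet normal 0.102 0.370 -0.924
outer loop
vertex -0.869 3.669 -0.563
vertex -0.821 2.584 -0.992
vertex -1.849 3.126 -0.889
endloop
endfacet

endsolid


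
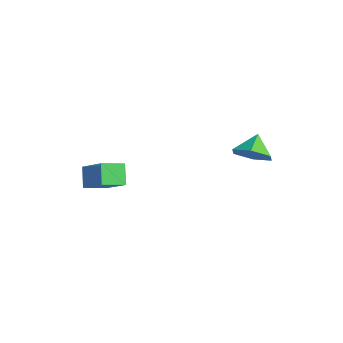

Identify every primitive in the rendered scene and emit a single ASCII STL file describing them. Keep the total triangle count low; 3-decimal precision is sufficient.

solid 
facet normal 0.508 -0.598 -0.620
outer loop
vertex 3.504 2.888 3.802
vertex 2.585 2.458 3.463
vertex 2.989 3.316 2.967
endloop
endfacet
facet normal 0.280 0.913 0.295
outer loop
vertex 3.504 2.888 3.802
vertex 2.989 3.316 2.967
vertex 1.935 3.222 4.257
endloop
endfacet
facet normal 0.508 -0.598 -0.620
outer loop
vertex 2.989 3.316 2.967
vertex 2.585 2.458 3.463
vertex 2.07 2.885 2.629
endloop
endfacet
facet normal -0.348 0.912 -0.218
outer loop
vertex 2.989 3.316 2.967
vertex 2.07 2.885 2.629
vertex 1.935 3.222 4.257
endloop
endfacet
facet normal 0.509 -0.597 -0.620
outer loop
vertex 2.07 2.885 2.629
vertex 2.585 2.458 3.463
vertex 1.666 2.027 3.124
endloop
endfacet
facet normal -0.925 0.350 -0.149
outer loop
vertex 2.07 2.885 2.629
vertex 1.666 2.027 3.124
vertex 1.935 3.222 4.257
endloop
endfacet
facet normal 0.509 -0.597 -0.620
outer loop
vertex 1.666 2.027 3.124
vertex 2.585 2.458 3.463
vertex 2.182 1.6 3.959
endloop
endfacet
facet normal -0.876 -0.213 0.433
outer loop
vertex 1.666 2.027 3.124
vertex 2.182 1.6 3.959
vertex 1.935 3.222 4.257
endloop
endfacet
facet normal 0.508 -0.597 -0.621
outer loop
vertex 2.182 1.6 3.959
vertex 2.585 2.458 3.463
vertex 3.101 2.03 4.297
endloop
endfacet
facet normal -0.249 -0.212 0.945
outer loop
vertex 2.182 1.6 3.959
vertex 3.101 2.03 4.297
vertex 1.935 3.222 4.257
endloop
endfacet
facet normal 0.508 -0.597 -0.621
outer loop
vertex 3.101 2.03 4.297
vertex 2.585 2.458 3.463
vertex 3.504 2.888 3.802
endloop
endfacet
facet normal 0.329 0.351 0.877
outer loop
vertex 3.101 2.03 4.297
vertex 3.504 2.888 3.802
vertex 1.935 3.222 4.257
endloop
endfacet
facet normal -0.613 0.331 0.718
outer loop
vertex -0.428 -4.044 3.56
vertex -0.258 -2.843 3.152
vertex -1.909 -4.234 2.384
endloop
endfacet
facet normal -0.133 -0.939 0.319
outer loop
vertex -1.162 -4.637 1.508
vertex -0.428 -4.044 3.56
vertex -1.909 -4.234 2.384
endloop
endfacet
facet normal -0.613 0.331 0.718
outer loop
vertex -1.909 -4.234 2.384
vertex -0.258 -2.843 3.152
vertex -1.739 -3.033 1.976
endloop
endfacet
facet normal -0.779 -0.100 -0.619
outer loop
vertex -1.739 -3.033 1.976
vertex -1.162 -4.637 1.508
vertex -1.909 -4.234 2.384
endloop
endfacet
facet normal 0.779 0.100 0.619
outer loop
vertex -0.428 -4.044 3.56
vertex 0.489 -3.246 2.276
vertex -0.258 -2.843 3.152
endloop
endfacet
facet normal -0.133 -0.939 0.319
outer loop
vertex 0.319 -4.447 2.684
vertex -0.428 -4.044 3.56
vertex -1.162 -4.637 1.508
endloop
endfacet
facet normal 0.779 0.100 0.619
outer loop
vertex 0.319 -4.447 2.684
vertex 0.489 -3.246 2.276
vertex -0.428 -4.044 3.56
endloop
endfacet
facet normal 0.133 0.939 -0.319
outer loop
vertex -0.258 -2.843 3.152
vertex 0.489 -3.246 2.276
vertex -1.739 -3.033 1.976
endloop
endfacet
facet normal -0.779 -0.100 -0.619
outer loop
vertex -0.992 -3.436 1.1
vertex -1.162 -4.637 1.508
vertex -1.739 -3.033 1.976
endloop
endfacet
facet normal 0.133 0.939 -0.319
outer loop
vertex -1.739 -3.033 1.976
vertex 0.489 -3.246 2.276
vertex -0.992 -3.436 1.1
endloop
endfacet
facet normal 0.613 -0.331 -0.718
outer loop
vertex -0.992 -3.436 1.1
vertex 0.319 -4.447 2.684
vertex -1.162 -4.637 1.508
endloop
endfacet
facet normal 0.613 -0.331 -0.718
outer loop
vertex 0.489 -3.246 2.276
vertex 0.319 -4.447 2.684
vertex -0.992 -3.436 1.1
endloop
endfacet

endsolid


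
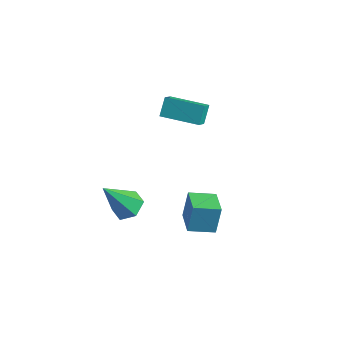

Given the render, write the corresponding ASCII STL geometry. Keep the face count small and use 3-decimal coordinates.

solid 
facet normal 0.248 0.478 -0.843
outer loop
vertex -1.88 -0.049 -2.917
vertex -2.435 -0.399 -3.279
vertex -2.563 0.26 -2.943
endloop
endfacet
facet normal 0.236 0.586 0.775
outer loop
vertex -1.88 -0.049 -2.917
vertex -2.563 0.26 -2.943
vertex -2.925 -1.341 -1.621
endloop
endfacet
facet normal 0.249 0.478 -0.842
outer loop
vertex -2.563 0.26 -2.943
vertex -2.435 -0.399 -3.279
vertex -3.118 -0.09 -3.306
endloop
endfacet
facet normal -0.671 0.556 0.490
outer loop
vertex -2.563 0.26 -2.943
vertex -3.118 -0.09 -3.306
vertex -2.925 -1.341 -1.621
endloop
endfacet
facet normal 0.250 0.478 -0.842
outer loop
vertex -3.118 -0.09 -3.306
vertex -2.435 -0.399 -3.279
vertex -2.99 -0.748 -3.642
endloop
endfacet
facet normal -0.983 -0.180 -0.021
outer loop
vertex -3.118 -0.09 -3.306
vertex -2.99 -0.748 -3.642
vertex -2.925 -1.341 -1.621
endloop
endfacet
facet normal 0.249 0.479 -0.842
outer loop
vertex -2.99 -0.748 -3.642
vertex -2.435 -0.399 -3.279
vertex -2.307 -1.057 -3.616
endloop
endfacet
facet normal -0.392 -0.886 -0.247
outer loop
vertex -2.99 -0.748 -3.642
vertex -2.307 -1.057 -3.616
vertex -2.925 -1.341 -1.621
endloop
endfacet
facet normal 0.248 0.479 -0.842
outer loop
vertex -2.307 -1.057 -3.616
vertex -2.435 -0.399 -3.279
vertex -1.752 -0.707 -3.253
endloop
endfacet
facet normal 0.515 -0.856 0.038
outer loop
vertex -2.307 -1.057 -3.616
vertex -1.752 -0.707 -3.253
vertex -2.925 -1.341 -1.621
endloop
endfacet
facet normal 0.248 0.478 -0.842
outer loop
vertex -1.752 -0.707 -3.253
vertex -2.435 -0.399 -3.279
vertex -1.88 -0.049 -2.917
endloop
endfacet
facet normal 0.828 -0.119 0.549
outer loop
vertex -1.752 -0.707 -3.253
vertex -1.88 -0.049 -2.917
vertex -2.925 -1.341 -1.621
endloop
endfacet
facet normal -0.693 -0.692 0.202
outer loop
vertex 0.816 -0.276 -1.312
vertex -0.092 0.554 -1.582
vertex 0.836 -0.65 -2.525
endloop
endfacet
facet normal 0.721 -0.658 0.215
outer loop
vertex 1.632 0.146 -2.758
vertex 0.816 -0.276 -1.312
vertex 0.836 -0.65 -2.525
endloop
endfacet
facet normal -0.692 -0.692 0.203
outer loop
vertex 0.836 -0.65 -2.525
vertex -0.092 0.554 -1.582
vertex -0.073 0.18 -2.795
endloop
endfacet
facet normal 0.015 -0.295 -0.956
outer loop
vertex -0.073 0.18 -2.795
vertex 1.632 0.146 -2.758
vertex 0.836 -0.65 -2.525
endloop
endfacet
facet normal -0.015 0.295 0.956
outer loop
vertex 0.816 -0.276 -1.312
vertex 0.704 1.35 -1.815
vertex -0.092 0.554 -1.582
endloop
endfacet
facet normal 0.721 -0.659 0.214
outer loop
vertex 1.613 0.52 -1.545
vertex 0.816 -0.276 -1.312
vertex 1.632 0.146 -2.758
endloop
endfacet
facet normal -0.015 0.295 0.956
outer loop
vertex 1.613 0.52 -1.545
vertex 0.704 1.35 -1.815
vertex 0.816 -0.276 -1.312
endloop
endfacet
facet normal -0.721 0.659 -0.214
outer loop
vertex -0.092 0.554 -1.582
vertex 0.704 1.35 -1.815
vertex -0.073 0.18 -2.795
endloop
endfacet
facet normal 0.015 -0.295 -0.956
outer loop
vertex 0.724 0.976 -3.028
vertex 1.632 0.146 -2.758
vertex -0.073 0.18 -2.795
endloop
endfacet
facet normal -0.721 0.659 -0.215
outer loop
vertex -0.073 0.18 -2.795
vertex 0.704 1.35 -1.815
vertex 0.724 0.976 -3.028
endloop
endfacet
facet normal 0.693 0.692 -0.203
outer loop
vertex 0.724 0.976 -3.028
vertex 1.613 0.52 -1.545
vertex 1.632 0.146 -2.758
endloop
endfacet
facet normal 0.692 0.693 -0.202
outer loop
vertex 0.704 1.35 -1.815
vertex 1.613 0.52 -1.545
vertex 0.724 0.976 -3.028
endloop
endfacet
facet normal -0.936 -0.350 0.039
outer loop
vertex -1.868 1.295 2.985
vertex -2.147 1.972 2.364
vertex -1.689 0.74 2.299
endloop
endfacet
facet normal 0.291 -0.705 0.646
outer loop
vertex -0.173 1.308 2.236
vertex -1.868 1.295 2.985
vertex -1.689 0.74 2.299
endloop
endfacet
facet normal -0.936 -0.350 0.039
outer loop
vertex -1.689 0.74 2.299
vertex -2.147 1.972 2.364
vertex -1.968 1.417 1.678
endloop
endfacet
facet normal 0.199 -0.617 -0.762
outer loop
vertex -1.968 1.417 1.678
vertex -0.173 1.308 2.236
vertex -1.689 0.74 2.299
endloop
endfacet
facet normal -0.199 0.617 0.762
outer loop
vertex -1.868 1.295 2.985
vertex -0.631 2.54 2.301
vertex -2.147 1.972 2.364
endloop
endfacet
facet normal 0.291 -0.705 0.646
outer loop
vertex -0.352 1.863 2.922
vertex -1.868 1.295 2.985
vertex -0.173 1.308 2.236
endloop
endfacet
facet normal -0.199 0.617 0.762
outer loop
vertex -0.352 1.863 2.922
vertex -0.631 2.54 2.301
vertex -1.868 1.295 2.985
endloop
endfacet
facet normal -0.291 0.705 -0.646
outer loop
vertex -2.147 1.972 2.364
vertex -0.631 2.54 2.301
vertex -1.968 1.417 1.678
endloop
endfacet
facet normal 0.199 -0.617 -0.762
outer loop
vertex -0.452 1.985 1.615
vertex -0.173 1.308 2.236
vertex -1.968 1.417 1.678
endloop
endfacet
facet normal -0.291 0.705 -0.646
outer loop
vertex -1.968 1.417 1.678
vertex -0.631 2.54 2.301
vertex -0.452 1.985 1.615
endloop
endfacet
facet normal 0.936 0.350 -0.039
outer loop
vertex -0.452 1.985 1.615
vertex -0.352 1.863 2.922
vertex -0.173 1.308 2.236
endloop
endfacet
facet normal 0.936 0.350 -0.039
outer loop
vertex -0.631 2.54 2.301
vertex -0.352 1.863 2.922
vertex -0.452 1.985 1.615
endloop
endfacet

endsolid


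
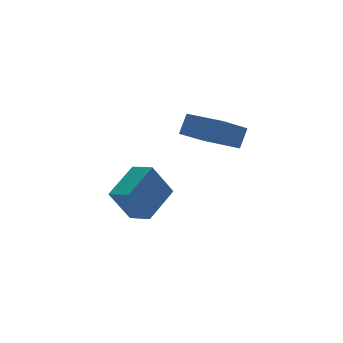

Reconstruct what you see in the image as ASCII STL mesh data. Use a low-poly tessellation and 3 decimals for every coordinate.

solid 
facet normal -0.806 -0.262 0.531
outer loop
vertex 2.951 -2.109 1.155
vertex 2.336 -0.476 1.026
vertex 2.475 -2.356 0.311
endloop
endfacet
facet normal 0.352 -0.933 0.074
outer loop
vertex 3.804 -1.924 -0.566
vertex 2.951 -2.109 1.155
vertex 2.475 -2.356 0.311
endloop
endfacet
facet normal -0.806 -0.262 0.532
outer loop
vertex 2.475 -2.356 0.311
vertex 2.336 -0.476 1.026
vertex 1.859 -0.722 0.182
endloop
endfacet
facet normal -0.477 -0.246 -0.844
outer loop
vertex 1.859 -0.722 0.182
vertex 3.804 -1.924 -0.566
vertex 2.475 -2.356 0.311
endloop
endfacet
facet normal 0.477 0.246 0.844
outer loop
vertex 2.951 -2.109 1.155
vertex 3.665 -0.044 0.149
vertex 2.336 -0.476 1.026
endloop
endfacet
facet normal 0.351 -0.933 0.074
outer loop
vertex 4.281 -1.678 0.278
vertex 2.951 -2.109 1.155
vertex 3.804 -1.924 -0.566
endloop
endfacet
facet normal 0.477 0.246 0.844
outer loop
vertex 4.281 -1.678 0.278
vertex 3.665 -0.044 0.149
vertex 2.951 -2.109 1.155
endloop
endfacet
facet normal -0.352 0.933 -0.073
outer loop
vertex 2.336 -0.476 1.026
vertex 3.665 -0.044 0.149
vertex 1.859 -0.722 0.182
endloop
endfacet
facet normal -0.477 -0.246 -0.844
outer loop
vertex 3.189 -0.291 -0.695
vertex 3.804 -1.924 -0.566
vertex 1.859 -0.722 0.182
endloop
endfacet
facet normal -0.352 0.933 -0.075
outer loop
vertex 1.859 -0.722 0.182
vertex 3.665 -0.044 0.149
vertex 3.189 -0.291 -0.695
endloop
endfacet
facet normal 0.806 0.261 -0.532
outer loop
vertex 3.189 -0.291 -0.695
vertex 4.281 -1.678 0.278
vertex 3.804 -1.924 -0.566
endloop
endfacet
facet normal 0.806 0.262 -0.531
outer loop
vertex 3.665 -0.044 0.149
vertex 4.281 -1.678 0.278
vertex 3.189 -0.291 -0.695
endloop
endfacet
facet normal -0.494 0.091 0.865
outer loop
vertex 0.505 0.836 -3.489
vertex 2.016 1.638 -2.711
vertex 0.15 1.799 -3.793
endloop
endfacet
facet normal -0.804 -0.427 -0.414
outer loop
vertex 1.004 1.642 -5.289
vertex 0.505 0.836 -3.489
vertex 0.15 1.799 -3.793
endloop
endfacet
facet normal -0.494 0.090 0.865
outer loop
vertex 0.15 1.799 -3.793
vertex 2.016 1.638 -2.711
vertex 1.661 2.601 -3.014
endloop
endfacet
facet normal -0.331 0.900 -0.284
outer loop
vertex 1.661 2.601 -3.014
vertex 1.004 1.642 -5.289
vertex 0.15 1.799 -3.793
endloop
endfacet
facet normal 0.332 -0.900 0.284
outer loop
vertex 0.505 0.836 -3.489
vertex 2.87 1.481 -4.207
vertex 2.016 1.638 -2.711
endloop
endfacet
facet normal -0.804 -0.427 -0.414
outer loop
vertex 1.359 0.679 -4.986
vertex 0.505 0.836 -3.489
vertex 1.004 1.642 -5.289
endloop
endfacet
facet normal 0.331 -0.900 0.283
outer loop
vertex 1.359 0.679 -4.986
vertex 2.87 1.481 -4.207
vertex 0.505 0.836 -3.489
endloop
endfacet
facet normal 0.804 0.427 0.414
outer loop
vertex 2.016 1.638 -2.711
vertex 2.87 1.481 -4.207
vertex 1.661 2.601 -3.014
endloop
endfacet
facet normal -0.332 0.900 -0.284
outer loop
vertex 2.515 2.444 -4.511
vertex 1.004 1.642 -5.289
vertex 1.661 2.601 -3.014
endloop
endfacet
facet normal 0.804 0.427 0.414
outer loop
vertex 1.661 2.601 -3.014
vertex 2.87 1.481 -4.207
vertex 2.515 2.444 -4.511
endloop
endfacet
facet normal 0.493 -0.090 -0.865
outer loop
vertex 2.515 2.444 -4.511
vertex 1.359 0.679 -4.986
vertex 1.004 1.642 -5.289
endloop
endfacet
facet normal 0.494 -0.091 -0.865
outer loop
vertex 2.87 1.481 -4.207
vertex 1.359 0.679 -4.986
vertex 2.515 2.444 -4.511
endloop
endfacet

endsolid


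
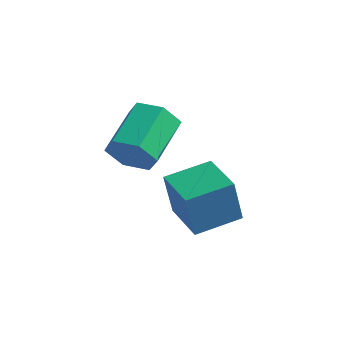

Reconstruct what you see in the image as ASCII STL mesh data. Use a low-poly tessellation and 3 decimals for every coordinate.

solid 
facet normal -0.497 -0.845 -0.197
outer loop
vertex -0.795 2.386 0.526
vertex -2.3 3.257 0.582
vertex -0.668 2.718 -1.218
endloop
endfacet
facet normal 0.865 -0.500 -0.032
outer loop
vertex 0.18 4.163 -0.882
vertex -0.795 2.386 0.526
vertex -0.668 2.718 -1.218
endloop
endfacet
facet normal -0.496 -0.846 -0.196
outer loop
vertex -0.668 2.718 -1.218
vertex -2.3 3.257 0.582
vertex -2.174 3.588 -1.162
endloop
endfacet
facet normal 0.071 0.186 -0.980
outer loop
vertex -2.174 3.588 -1.162
vertex 0.18 4.163 -0.882
vertex -0.668 2.718 -1.218
endloop
endfacet
facet normal -0.071 -0.186 0.980
outer loop
vertex -0.795 2.386 0.526
vertex -1.452 4.702 0.918
vertex -2.3 3.257 0.582
endloop
endfacet
facet normal 0.865 -0.500 -0.032
outer loop
vertex 0.054 3.832 0.862
vertex -0.795 2.386 0.526
vertex 0.18 4.163 -0.882
endloop
endfacet
facet normal -0.071 -0.186 0.980
outer loop
vertex 0.054 3.832 0.862
vertex -1.452 4.702 0.918
vertex -0.795 2.386 0.526
endloop
endfacet
facet normal -0.865 0.500 0.032
outer loop
vertex -2.3 3.257 0.582
vertex -1.452 4.702 0.918
vertex -2.174 3.588 -1.162
endloop
endfacet
facet normal 0.071 0.186 -0.980
outer loop
vertex -1.325 5.034 -0.826
vertex 0.18 4.163 -0.882
vertex -2.174 3.588 -1.162
endloop
endfacet
facet normal -0.865 0.500 0.032
outer loop
vertex -2.174 3.588 -1.162
vertex -1.452 4.702 0.918
vertex -1.325 5.034 -0.826
endloop
endfacet
facet normal 0.497 0.845 0.196
outer loop
vertex -1.325 5.034 -0.826
vertex 0.054 3.832 0.862
vertex 0.18 4.163 -0.882
endloop
endfacet
facet normal 0.496 0.846 0.197
outer loop
vertex -1.452 4.702 0.918
vertex 0.054 3.832 0.862
vertex -1.325 5.034 -0.826
endloop
endfacet
facet normal 0.175 -0.894 -0.412
outer loop
vertex -1.811 1.862 1.845
vertex -2.212 1.452 2.564
vertex -2.715 1.691 1.832
endloop
endfacet
facet normal -0.064 0.407 -0.911
outer loop
vertex -1.811 1.862 1.845
vertex -2.715 1.691 1.832
vertex -2.147 3.578 2.636
endloop
endfacet
facet normal -0.065 0.408 -0.911
outer loop
vertex -2.147 3.578 2.636
vertex -2.715 1.691 1.832
vertex -3.051 3.407 2.624
endloop
endfacet
facet normal -0.175 0.894 0.412
outer loop
vertex -2.147 3.578 2.636
vertex -3.051 3.407 2.624
vertex -2.548 3.168 3.356
endloop
endfacet
facet normal 0.175 -0.894 -0.412
outer loop
vertex -2.715 1.691 1.832
vertex -2.212 1.452 2.564
vertex -3.116 1.281 2.552
endloop
endfacet
facet normal -0.883 0.043 -0.467
outer loop
vertex -2.715 1.691 1.832
vertex -3.116 1.281 2.552
vertex -3.051 3.407 2.624
endloop
endfacet
facet normal -0.883 0.043 -0.468
outer loop
vertex -3.051 3.407 2.624
vertex -3.116 1.281 2.552
vertex -3.452 2.997 3.343
endloop
endfacet
facet normal -0.175 0.894 0.412
outer loop
vertex -3.051 3.407 2.624
vertex -3.452 2.997 3.343
vertex -2.548 3.168 3.356
endloop
endfacet
facet normal 0.175 -0.894 -0.412
outer loop
vertex -3.116 1.281 2.552
vertex -2.212 1.452 2.564
vertex -2.613 1.042 3.284
endloop
endfacet
facet normal -0.819 -0.365 0.443
outer loop
vertex -3.116 1.281 2.552
vertex -2.613 1.042 3.284
vertex -3.452 2.997 3.343
endloop
endfacet
facet normal -0.819 -0.365 0.443
outer loop
vertex -3.452 2.997 3.343
vertex -2.613 1.042 3.284
vertex -2.949 2.758 4.075
endloop
endfacet
facet normal -0.175 0.894 0.412
outer loop
vertex -3.452 2.997 3.343
vertex -2.949 2.758 4.075
vertex -2.548 3.168 3.356
endloop
endfacet
facet normal 0.175 -0.894 -0.412
outer loop
vertex -2.613 1.042 3.284
vertex -2.212 1.452 2.564
vertex -1.709 1.213 3.296
endloop
endfacet
facet normal 0.065 -0.407 0.911
outer loop
vertex -2.613 1.042 3.284
vertex -1.709 1.213 3.296
vertex -2.949 2.758 4.075
endloop
endfacet
facet normal 0.064 -0.408 0.911
outer loop
vertex -2.949 2.758 4.075
vertex -1.709 1.213 3.296
vertex -2.045 2.929 4.088
endloop
endfacet
facet normal -0.175 0.894 0.412
outer loop
vertex -2.949 2.758 4.075
vertex -2.045 2.929 4.088
vertex -2.548 3.168 3.356
endloop
endfacet
facet normal 0.175 -0.894 -0.412
outer loop
vertex -1.709 1.213 3.296
vertex -2.212 1.452 2.564
vertex -1.308 1.623 2.577
endloop
endfacet
facet normal 0.883 -0.043 0.468
outer loop
vertex -1.709 1.213 3.296
vertex -1.308 1.623 2.577
vertex -2.045 2.929 4.088
endloop
endfacet
facet normal 0.883 -0.043 0.467
outer loop
vertex -2.045 2.929 4.088
vertex -1.308 1.623 2.577
vertex -1.644 3.339 3.368
endloop
endfacet
facet normal -0.175 0.894 0.412
outer loop
vertex -2.045 2.929 4.088
vertex -1.644 3.339 3.368
vertex -2.548 3.168 3.356
endloop
endfacet
facet normal 0.175 -0.894 -0.412
outer loop
vertex -1.308 1.623 2.577
vertex -2.212 1.452 2.564
vertex -1.811 1.862 1.845
endloop
endfacet
facet normal 0.819 0.365 -0.443
outer loop
vertex -1.308 1.623 2.577
vertex -1.811 1.862 1.845
vertex -1.644 3.339 3.368
endloop
endfacet
facet normal 0.819 0.365 -0.443
outer loop
vertex -1.644 3.339 3.368
vertex -1.811 1.862 1.845
vertex -2.147 3.578 2.636
endloop
endfacet
facet normal -0.175 0.894 0.412
outer loop
vertex -1.644 3.339 3.368
vertex -2.147 3.578 2.636
vertex -2.548 3.168 3.356
endloop
endfacet

endsolid


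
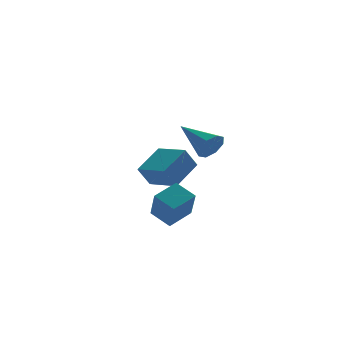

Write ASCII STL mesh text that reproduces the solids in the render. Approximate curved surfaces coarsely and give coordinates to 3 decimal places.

solid 
facet normal 0.450 -0.805 -0.387
outer loop
vertex -0.621 -0.433 -0.705
vertex -0.993 -0.903 -0.16
vertex -1.169 -0.642 -0.907
endloop
endfacet
facet normal -0.026 0.729 -0.685
outer loop
vertex -0.621 -0.433 -0.705
vertex -1.169 -0.642 -0.907
vertex -1.947 0.803 0.66
endloop
endfacet
facet normal 0.450 -0.805 -0.387
outer loop
vertex -1.169 -0.642 -0.907
vertex -0.993 -0.903 -0.16
vertex -1.613 -1.004 -0.671
endloop
endfacet
facet normal -0.652 0.368 -0.663
outer loop
vertex -1.169 -0.642 -0.907
vertex -1.613 -1.004 -0.671
vertex -1.947 0.803 0.66
endloop
endfacet
facet normal 0.450 -0.804 -0.387
outer loop
vertex -1.613 -1.004 -0.671
vertex -0.993 -0.903 -0.16
vertex -1.694 -1.307 -0.136
endloop
endfacet
facet normal -0.983 -0.051 -0.178
outer loop
vertex -1.613 -1.004 -0.671
vertex -1.694 -1.307 -0.136
vertex -1.947 0.803 0.66
endloop
endfacet
facet normal 0.450 -0.805 -0.387
outer loop
vertex -1.694 -1.307 -0.136
vertex -0.993 -0.903 -0.16
vertex -1.364 -1.373 0.385
endloop
endfacet
facet normal -0.826 -0.283 0.487
outer loop
vertex -1.694 -1.307 -0.136
vertex -1.364 -1.373 0.385
vertex -1.947 0.803 0.66
endloop
endfacet
facet normal 0.450 -0.805 -0.388
outer loop
vertex -1.364 -1.373 0.385
vertex -0.993 -0.903 -0.16
vertex -0.817 -1.164 0.586
endloop
endfacet
facet normal -0.273 -0.192 0.943
outer loop
vertex -1.364 -1.373 0.385
vertex -0.817 -1.164 0.586
vertex -1.947 0.803 0.66
endloop
endfacet
facet normal 0.450 -0.804 -0.388
outer loop
vertex -0.817 -1.164 0.586
vertex -0.993 -0.903 -0.16
vertex -0.372 -0.801 0.35
endloop
endfacet
facet normal 0.352 0.167 0.921
outer loop
vertex -0.817 -1.164 0.586
vertex -0.372 -0.801 0.35
vertex -1.947 0.803 0.66
endloop
endfacet
facet normal 0.450 -0.805 -0.386
outer loop
vertex -0.372 -0.801 0.35
vertex -0.993 -0.903 -0.16
vertex -0.291 -0.499 -0.185
endloop
endfacet
facet normal 0.683 0.587 0.435
outer loop
vertex -0.372 -0.801 0.35
vertex -0.291 -0.499 -0.185
vertex -1.947 0.803 0.66
endloop
endfacet
facet normal 0.449 -0.805 -0.387
outer loop
vertex -0.291 -0.499 -0.185
vertex -0.993 -0.903 -0.16
vertex -0.621 -0.433 -0.705
endloop
endfacet
facet normal 0.526 0.819 -0.230
outer loop
vertex -0.291 -0.499 -0.185
vertex -0.621 -0.433 -0.705
vertex -1.947 0.803 0.66
endloop
endfacet
facet normal -0.503 0.847 -0.171
outer loop
vertex -1.98 4.529 -1.972
vertex -1.328 4.696 -3.06
vertex -3.293 3.561 -2.906
endloop
endfacet
facet normal -0.509 -0.131 0.851
outer loop
vertex -2.392 2.044 -2.6
vertex -1.98 4.529 -1.972
vertex -3.293 3.561 -2.906
endloop
endfacet
facet normal -0.503 0.847 -0.171
outer loop
vertex -3.293 3.561 -2.906
vertex -1.328 4.696 -3.06
vertex -2.641 3.728 -3.995
endloop
endfacet
facet normal -0.698 -0.515 -0.497
outer loop
vertex -2.641 3.728 -3.995
vertex -2.392 2.044 -2.6
vertex -3.293 3.561 -2.906
endloop
endfacet
facet normal 0.698 0.515 0.497
outer loop
vertex -1.98 4.529 -1.972
vertex -0.427 3.179 -2.754
vertex -1.328 4.696 -3.06
endloop
endfacet
facet normal -0.509 -0.130 0.851
outer loop
vertex -1.079 3.012 -1.665
vertex -1.98 4.529 -1.972
vertex -2.392 2.044 -2.6
endloop
endfacet
facet normal 0.698 0.515 0.497
outer loop
vertex -1.079 3.012 -1.665
vertex -0.427 3.179 -2.754
vertex -1.98 4.529 -1.972
endloop
endfacet
facet normal 0.509 0.131 -0.851
outer loop
vertex -1.328 4.696 -3.06
vertex -0.427 3.179 -2.754
vertex -2.641 3.728 -3.995
endloop
endfacet
facet normal -0.698 -0.515 -0.497
outer loop
vertex -1.74 2.211 -3.688
vertex -2.392 2.044 -2.6
vertex -2.641 3.728 -3.995
endloop
endfacet
facet normal 0.509 0.130 -0.851
outer loop
vertex -2.641 3.728 -3.995
vertex -0.427 3.179 -2.754
vertex -1.74 2.211 -3.688
endloop
endfacet
facet normal 0.503 -0.847 0.171
outer loop
vertex -1.74 2.211 -3.688
vertex -1.079 3.012 -1.665
vertex -2.392 2.044 -2.6
endloop
endfacet
facet normal 0.503 -0.847 0.171
outer loop
vertex -0.427 3.179 -2.754
vertex -1.079 3.012 -1.665
vertex -1.74 2.211 -3.688
endloop
endfacet
facet normal -0.537 0.711 0.454
outer loop
vertex -4.044 -2.226 -2.468
vertex -2.865 -1.641 -1.99
vertex -3.95 -1.231 -3.916
endloop
endfacet
facet normal -0.842 -0.417 -0.342
outer loop
vertex -3.295 -2.099 -4.47
vertex -4.044 -2.226 -2.468
vertex -3.95 -1.231 -3.916
endloop
endfacet
facet normal -0.537 0.711 0.454
outer loop
vertex -3.95 -1.231 -3.916
vertex -2.865 -1.641 -1.99
vertex -2.772 -0.646 -3.439
endloop
endfacet
facet normal 0.053 0.565 -0.823
outer loop
vertex -2.772 -0.646 -3.439
vertex -3.295 -2.099 -4.47
vertex -3.95 -1.231 -3.916
endloop
endfacet
facet normal -0.053 -0.565 0.823
outer loop
vertex -4.044 -2.226 -2.468
vertex -2.21 -2.509 -2.544
vertex -2.865 -1.641 -1.99
endloop
endfacet
facet normal -0.842 -0.419 -0.341
outer loop
vertex -3.388 -3.094 -3.021
vertex -4.044 -2.226 -2.468
vertex -3.295 -2.099 -4.47
endloop
endfacet
facet normal -0.053 -0.565 0.824
outer loop
vertex -3.388 -3.094 -3.021
vertex -2.21 -2.509 -2.544
vertex -4.044 -2.226 -2.468
endloop
endfacet
facet normal 0.842 0.418 0.341
outer loop
vertex -2.865 -1.641 -1.99
vertex -2.21 -2.509 -2.544
vertex -2.772 -0.646 -3.439
endloop
endfacet
facet normal 0.053 0.565 -0.823
outer loop
vertex -2.116 -1.514 -3.992
vertex -3.295 -2.099 -4.47
vertex -2.772 -0.646 -3.439
endloop
endfacet
facet normal 0.842 0.418 0.342
outer loop
vertex -2.772 -0.646 -3.439
vertex -2.21 -2.509 -2.544
vertex -2.116 -1.514 -3.992
endloop
endfacet
facet normal 0.537 -0.711 -0.454
outer loop
vertex -2.116 -1.514 -3.992
vertex -3.388 -3.094 -3.021
vertex -3.295 -2.099 -4.47
endloop
endfacet
facet normal 0.537 -0.711 -0.454
outer loop
vertex -2.21 -2.509 -2.544
vertex -3.388 -3.094 -3.021
vertex -2.116 -1.514 -3.992
endloop
endfacet

endsolid


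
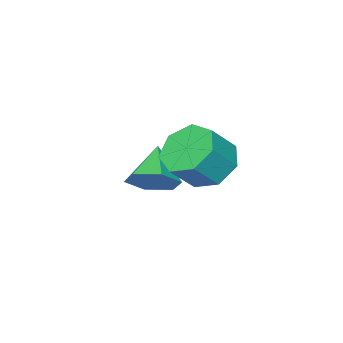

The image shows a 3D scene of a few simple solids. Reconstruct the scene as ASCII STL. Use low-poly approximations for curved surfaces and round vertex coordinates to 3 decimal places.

solid 
facet normal -0.658 0.146 -0.739
outer loop
vertex -1.449 3.88 1.253
vertex -1.955 3.121 1.554
vertex -2.043 4.041 1.814
endloop
endfacet
facet normal 0.241 0.970 -0.024
outer loop
vertex -1.449 3.88 1.253
vertex -2.043 4.041 1.814
vertex -0.62 3.697 2.184
endloop
endfacet
facet normal 0.241 0.970 -0.024
outer loop
vertex -0.62 3.697 2.184
vertex -2.043 4.041 1.814
vertex -1.214 3.858 2.745
endloop
endfacet
facet normal 0.658 -0.144 0.739
outer loop
vertex -0.62 3.697 2.184
vertex -1.214 3.858 2.745
vertex -1.125 2.939 2.486
endloop
endfacet
facet normal -0.658 0.146 -0.738
outer loop
vertex -2.043 4.041 1.814
vertex -1.955 3.121 1.554
vertex -2.571 3.51 2.18
endloop
endfacet
facet normal -0.407 0.757 0.511
outer loop
vertex -2.043 4.041 1.814
vertex -2.571 3.51 2.18
vertex -1.214 3.858 2.745
endloop
endfacet
facet normal -0.407 0.757 0.511
outer loop
vertex -1.214 3.858 2.745
vertex -2.571 3.51 2.18
vertex -1.742 3.327 3.111
endloop
endfacet
facet normal 0.658 -0.145 0.739
outer loop
vertex -1.214 3.858 2.745
vertex -1.742 3.327 3.111
vertex -1.125 2.939 2.486
endloop
endfacet
facet normal -0.659 0.145 -0.738
outer loop
vertex -2.571 3.51 2.18
vertex -1.955 3.121 1.554
vertex -2.634 2.686 2.074
endloop
endfacet
facet normal -0.749 -0.028 0.662
outer loop
vertex -2.571 3.51 2.18
vertex -2.634 2.686 2.074
vertex -1.742 3.327 3.111
endloop
endfacet
facet normal -0.749 -0.028 0.662
outer loop
vertex -1.742 3.327 3.111
vertex -2.634 2.686 2.074
vertex -1.805 2.503 3.005
endloop
endfacet
facet normal 0.657 -0.145 0.739
outer loop
vertex -1.742 3.327 3.111
vertex -1.805 2.503 3.005
vertex -1.125 2.939 2.486
endloop
endfacet
facet normal -0.659 0.145 -0.738
outer loop
vertex -2.634 2.686 2.074
vertex -1.955 3.121 1.554
vertex -2.186 2.19 1.577
endloop
endfacet
facet normal -0.527 -0.790 0.314
outer loop
vertex -2.634 2.686 2.074
vertex -2.186 2.19 1.577
vertex -1.805 2.503 3.005
endloop
endfacet
facet normal -0.527 -0.790 0.314
outer loop
vertex -1.805 2.503 3.005
vertex -2.186 2.19 1.577
vertex -1.357 2.007 2.508
endloop
endfacet
facet normal 0.658 -0.146 0.739
outer loop
vertex -1.805 2.503 3.005
vertex -1.357 2.007 2.508
vertex -1.125 2.939 2.486
endloop
endfacet
facet normal -0.658 0.145 -0.739
outer loop
vertex -2.186 2.19 1.577
vertex -1.955 3.121 1.554
vertex -1.563 2.395 1.063
endloop
endfacet
facet normal 0.092 -0.958 -0.270
outer loop
vertex -2.186 2.19 1.577
vertex -1.563 2.395 1.063
vertex -1.357 2.007 2.508
endloop
endfacet
facet normal 0.092 -0.958 -0.270
outer loop
vertex -1.357 2.007 2.508
vertex -1.563 2.395 1.063
vertex -0.734 2.212 1.994
endloop
endfacet
facet normal 0.658 -0.146 0.739
outer loop
vertex -1.357 2.007 2.508
vertex -0.734 2.212 1.994
vertex -1.125 2.939 2.486
endloop
endfacet
facet normal -0.658 0.145 -0.739
outer loop
vertex -1.563 2.395 1.063
vertex -1.955 3.121 1.554
vertex -1.235 3.148 0.919
endloop
endfacet
facet normal 0.642 -0.404 -0.651
outer loop
vertex -1.563 2.395 1.063
vertex -1.235 3.148 0.919
vertex -0.734 2.212 1.994
endloop
endfacet
facet normal 0.642 -0.404 -0.651
outer loop
vertex -0.734 2.212 1.994
vertex -1.235 3.148 0.919
vertex -0.406 2.965 1.85
endloop
endfacet
facet normal 0.658 -0.146 0.738
outer loop
vertex -0.734 2.212 1.994
vertex -0.406 2.965 1.85
vertex -1.125 2.939 2.486
endloop
endfacet
facet normal -0.658 0.145 -0.739
outer loop
vertex -1.235 3.148 0.919
vertex -1.955 3.121 1.554
vertex -1.449 3.88 1.253
endloop
endfacet
facet normal 0.708 0.454 -0.541
outer loop
vertex -1.235 3.148 0.919
vertex -1.449 3.88 1.253
vertex -0.406 2.965 1.85
endloop
endfacet
facet normal 0.708 0.454 -0.541
outer loop
vertex -0.406 2.965 1.85
vertex -1.449 3.88 1.253
vertex -0.62 3.697 2.184
endloop
endfacet
facet normal 0.659 -0.144 0.739
outer loop
vertex -0.406 2.965 1.85
vertex -0.62 3.697 2.184
vertex -1.125 2.939 2.486
endloop
endfacet
facet normal 0.642 0.484 -0.595
outer loop
vertex -2.16 -0.301 -0.472
vertex -2.839 -0.106 -1.046
vertex -2.64 0.465 -0.366
endloop
endfacet
facet normal 0.195 -0.014 0.981
outer loop
vertex -2.16 -0.301 -0.472
vertex -2.64 0.465 -0.366
vertex -3.801 -0.834 -0.154
endloop
endfacet
facet normal 0.641 0.485 -0.595
outer loop
vertex -2.64 0.465 -0.366
vertex -2.839 -0.106 -1.046
vertex -3.319 0.659 -0.94
endloop
endfacet
facet normal -0.457 0.525 0.718
outer loop
vertex -2.64 0.465 -0.366
vertex -3.319 0.659 -0.94
vertex -3.801 -0.834 -0.154
endloop
endfacet
facet normal 0.641 0.485 -0.595
outer loop
vertex -3.319 0.659 -0.94
vertex -2.839 -0.106 -1.046
vertex -3.518 0.088 -1.62
endloop
endfacet
facet normal -0.949 0.314 0.014
outer loop
vertex -3.319 0.659 -0.94
vertex -3.518 0.088 -1.62
vertex -3.801 -0.834 -0.154
endloop
endfacet
facet normal 0.641 0.485 -0.595
outer loop
vertex -3.518 0.088 -1.62
vertex -2.839 -0.106 -1.046
vertex -3.038 -0.677 -1.726
endloop
endfacet
facet normal -0.791 -0.437 -0.428
outer loop
vertex -3.518 0.088 -1.62
vertex -3.038 -0.677 -1.726
vertex -3.801 -0.834 -0.154
endloop
endfacet
facet normal 0.642 0.484 -0.595
outer loop
vertex -3.038 -0.677 -1.726
vertex -2.839 -0.106 -1.046
vertex -2.359 -0.872 -1.152
endloop
endfacet
facet normal -0.140 -0.976 -0.166
outer loop
vertex -3.038 -0.677 -1.726
vertex -2.359 -0.872 -1.152
vertex -3.801 -0.834 -0.154
endloop
endfacet
facet normal 0.642 0.484 -0.595
outer loop
vertex -2.359 -0.872 -1.152
vertex -2.839 -0.106 -1.046
vertex -2.16 -0.301 -0.472
endloop
endfacet
facet normal 0.353 -0.765 0.539
outer loop
vertex -2.359 -0.872 -1.152
vertex -2.16 -0.301 -0.472
vertex -3.801 -0.834 -0.154
endloop
endfacet

endsolid


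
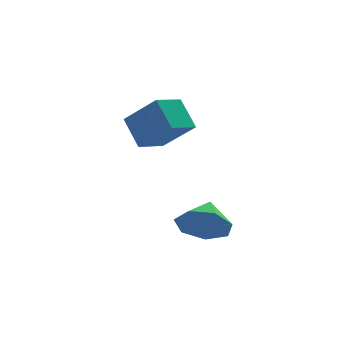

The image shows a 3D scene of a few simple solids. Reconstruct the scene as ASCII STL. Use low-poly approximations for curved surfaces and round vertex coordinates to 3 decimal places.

solid 
facet normal -0.723 -0.662 0.199
outer loop
vertex -3.529 -0.068 3.534
vertex -4.014 0.79 4.625
vertex -4.652 0.803 2.35
endloop
endfacet
facet normal 0.330 -0.584 -0.742
outer loop
vertex -3.726 1.65 2.095
vertex -3.529 -0.068 3.534
vertex -4.652 0.803 2.35
endloop
endfacet
facet normal -0.723 -0.662 0.199
outer loop
vertex -4.652 0.803 2.35
vertex -4.014 0.79 4.625
vertex -5.137 1.661 3.44
endloop
endfacet
facet normal -0.607 0.471 -0.640
outer loop
vertex -5.137 1.661 3.44
vertex -3.726 1.65 2.095
vertex -4.652 0.803 2.35
endloop
endfacet
facet normal 0.607 -0.471 0.640
outer loop
vertex -3.529 -0.068 3.534
vertex -3.088 1.637 4.37
vertex -4.014 0.79 4.625
endloop
endfacet
facet normal 0.330 -0.584 -0.742
outer loop
vertex -2.603 0.779 3.28
vertex -3.529 -0.068 3.534
vertex -3.726 1.65 2.095
endloop
endfacet
facet normal 0.606 -0.471 0.641
outer loop
vertex -2.603 0.779 3.28
vertex -3.088 1.637 4.37
vertex -3.529 -0.068 3.534
endloop
endfacet
facet normal -0.330 0.584 0.742
outer loop
vertex -4.014 0.79 4.625
vertex -3.088 1.637 4.37
vertex -5.137 1.661 3.44
endloop
endfacet
facet normal -0.607 0.471 -0.640
outer loop
vertex -4.211 2.508 3.186
vertex -3.726 1.65 2.095
vertex -5.137 1.661 3.44
endloop
endfacet
facet normal -0.330 0.583 0.742
outer loop
vertex -5.137 1.661 3.44
vertex -3.088 1.637 4.37
vertex -4.211 2.508 3.186
endloop
endfacet
facet normal 0.723 0.662 -0.199
outer loop
vertex -4.211 2.508 3.186
vertex -2.603 0.779 3.28
vertex -3.726 1.65 2.095
endloop
endfacet
facet normal 0.723 0.662 -0.199
outer loop
vertex -3.088 1.637 4.37
vertex -2.603 0.779 3.28
vertex -4.211 2.508 3.186
endloop
endfacet
facet normal -0.245 -0.823 -0.512
outer loop
vertex -1.711 -2.073 -0.981
vertex -2.574 -2.182 -0.393
vertex -2.458 -1.656 -1.294
endloop
endfacet
facet normal 0.564 0.749 -0.348
outer loop
vertex -1.711 -2.073 -0.981
vertex -2.458 -1.656 -1.294
vertex -2.246 -1.078 0.293
endloop
endfacet
facet normal -0.245 -0.823 -0.512
outer loop
vertex -2.458 -1.656 -1.294
vertex -2.574 -2.182 -0.393
vertex -3.292 -1.635 -0.929
endloop
endfacet
facet normal -0.119 0.938 -0.326
outer loop
vertex -2.458 -1.656 -1.294
vertex -3.292 -1.635 -0.929
vertex -2.246 -1.078 0.293
endloop
endfacet
facet normal -0.246 -0.823 -0.511
outer loop
vertex -3.292 -1.635 -0.929
vertex -2.574 -2.182 -0.393
vertex -3.586 -2.025 -0.16
endloop
endfacet
facet normal -0.606 0.779 0.163
outer loop
vertex -3.292 -1.635 -0.929
vertex -3.586 -2.025 -0.16
vertex -2.246 -1.078 0.293
endloop
endfacet
facet normal -0.246 -0.823 -0.512
outer loop
vertex -3.586 -2.025 -0.16
vertex -2.574 -2.182 -0.393
vertex -3.118 -2.534 0.433
endloop
endfacet
facet normal -0.530 0.390 0.753
outer loop
vertex -3.586 -2.025 -0.16
vertex -3.118 -2.534 0.433
vertex -2.246 -1.078 0.293
endloop
endfacet
facet normal -0.244 -0.824 -0.512
outer loop
vertex -3.118 -2.534 0.433
vertex -2.574 -2.182 -0.393
vertex -2.24 -2.777 0.405
endloop
endfacet
facet normal 0.050 0.066 0.997
outer loop
vertex -3.118 -2.534 0.433
vertex -2.24 -2.777 0.405
vertex -2.246 -1.078 0.293
endloop
endfacet
facet normal -0.244 -0.824 -0.512
outer loop
vertex -2.24 -2.777 0.405
vertex -2.574 -2.182 -0.393
vertex -1.614 -2.572 -0.224
endloop
endfacet
facet normal 0.700 0.049 0.713
outer loop
vertex -2.24 -2.777 0.405
vertex -1.614 -2.572 -0.224
vertex -2.246 -1.078 0.293
endloop
endfacet
facet normal -0.245 -0.824 -0.512
outer loop
vertex -1.614 -2.572 -0.224
vertex -2.574 -2.182 -0.393
vertex -1.711 -2.073 -0.981
endloop
endfacet
facet normal 0.929 0.353 0.114
outer loop
vertex -1.614 -2.572 -0.224
vertex -1.711 -2.073 -0.981
vertex -2.246 -1.078 0.293
endloop
endfacet

endsolid
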